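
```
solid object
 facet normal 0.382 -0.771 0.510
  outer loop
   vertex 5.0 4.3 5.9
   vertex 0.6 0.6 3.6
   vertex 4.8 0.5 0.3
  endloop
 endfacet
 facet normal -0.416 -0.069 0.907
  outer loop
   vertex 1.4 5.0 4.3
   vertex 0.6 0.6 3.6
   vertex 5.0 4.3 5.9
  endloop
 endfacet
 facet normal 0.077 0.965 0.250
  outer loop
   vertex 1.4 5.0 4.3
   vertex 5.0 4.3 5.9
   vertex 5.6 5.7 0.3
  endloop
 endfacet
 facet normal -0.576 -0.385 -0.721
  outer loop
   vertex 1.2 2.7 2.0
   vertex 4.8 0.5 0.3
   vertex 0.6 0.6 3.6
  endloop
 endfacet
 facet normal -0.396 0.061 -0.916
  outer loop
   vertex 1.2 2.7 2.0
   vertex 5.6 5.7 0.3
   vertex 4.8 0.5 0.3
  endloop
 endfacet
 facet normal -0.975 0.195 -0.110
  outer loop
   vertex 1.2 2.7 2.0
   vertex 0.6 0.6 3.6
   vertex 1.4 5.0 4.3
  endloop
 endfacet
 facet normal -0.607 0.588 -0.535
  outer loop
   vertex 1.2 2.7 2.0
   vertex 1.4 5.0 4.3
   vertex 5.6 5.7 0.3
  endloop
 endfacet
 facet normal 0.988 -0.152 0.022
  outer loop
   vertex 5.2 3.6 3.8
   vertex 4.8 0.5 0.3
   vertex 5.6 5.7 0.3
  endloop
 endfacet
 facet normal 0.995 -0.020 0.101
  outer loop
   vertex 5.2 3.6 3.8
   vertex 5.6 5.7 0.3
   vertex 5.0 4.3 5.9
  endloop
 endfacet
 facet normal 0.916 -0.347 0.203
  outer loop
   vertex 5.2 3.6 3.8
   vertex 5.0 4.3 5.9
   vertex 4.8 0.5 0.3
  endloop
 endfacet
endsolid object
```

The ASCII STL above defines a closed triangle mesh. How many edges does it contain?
15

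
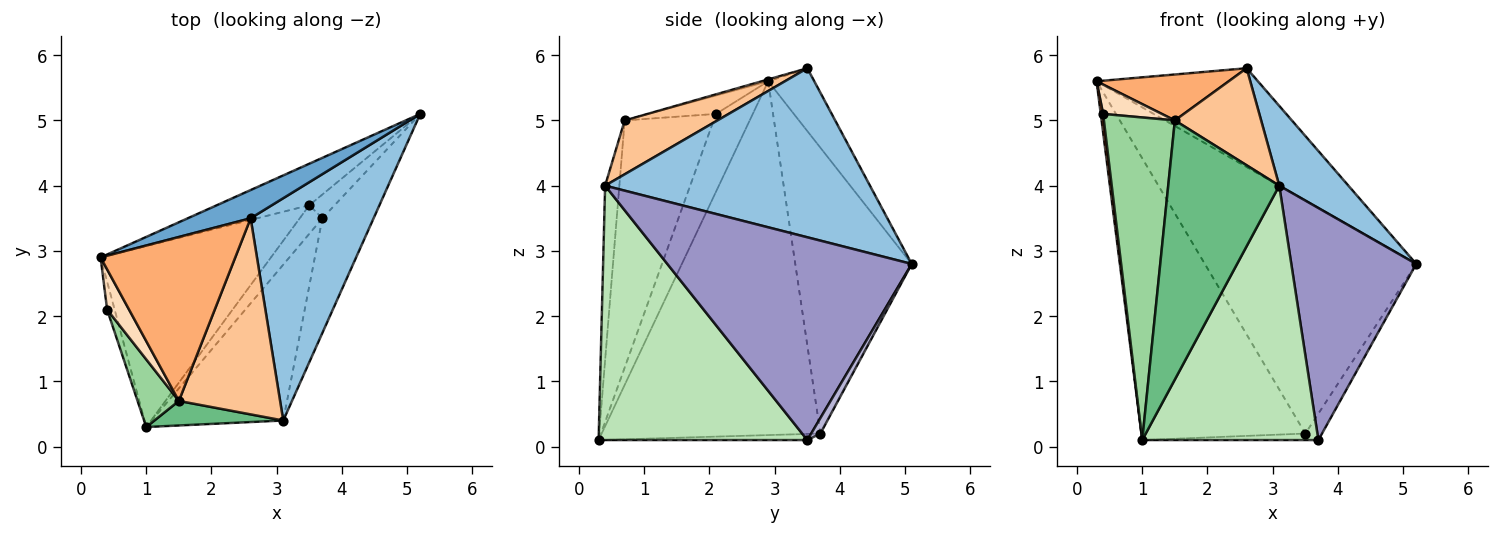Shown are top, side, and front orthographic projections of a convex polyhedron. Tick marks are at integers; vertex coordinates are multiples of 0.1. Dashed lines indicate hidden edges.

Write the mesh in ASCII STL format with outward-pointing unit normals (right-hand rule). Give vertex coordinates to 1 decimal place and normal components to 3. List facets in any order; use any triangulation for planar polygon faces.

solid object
 facet normal -0.265 0.927 0.265
  outer loop
   vertex 2.6 3.5 5.8
   vertex 5.2 5.1 2.8
   vertex 0.3 2.9 5.6
  endloop
 endfacet
 facet normal 0.791 -0.207 0.576
  outer loop
   vertex 3.1 0.4 4.0
   vertex 5.2 5.1 2.8
   vertex 2.6 3.5 5.8
  endloop
 endfacet
 facet normal -0.477 0.865 -0.154
  outer loop
   vertex 3.5 3.7 0.2
   vertex 0.3 2.9 5.6
   vertex 5.2 5.1 2.8
  endloop
 endfacet
 facet normal -0.747 0.560 -0.360
  outer loop
   vertex 3.5 3.7 0.2
   vertex 1.0 0.3 0.1
   vertex 0.3 2.9 5.6
  endloop
 endfacet
 facet normal -0.993 -0.064 -0.096
  outer loop
   vertex 0.4 2.1 5.1
   vertex 0.3 2.9 5.6
   vertex 1.0 0.3 0.1
  endloop
 endfacet
 facet normal -0.013 -0.270 0.963
  outer loop
   vertex 1.5 0.7 5.0
   vertex 2.6 3.5 5.8
   vertex 0.3 2.9 5.6
  endloop
 endfacet
 facet normal 0.431 -0.400 0.809
  outer loop
   vertex 1.5 0.7 5.0
   vertex 3.1 0.4 4.0
   vertex 2.6 3.5 5.8
  endloop
 endfacet
 facet normal -0.560 -0.488 0.669
  outer loop
   vertex 1.5 0.7 5.0
   vertex 0.3 2.9 5.6
   vertex 0.4 2.1 5.1
  endloop
 endfacet
 facet normal -0.127 -0.988 0.094
  outer loop
   vertex 1.5 0.7 5.0
   vertex 1.0 0.3 0.1
   vertex 3.1 0.4 4.0
  endloop
 endfacet
 facet normal -0.775 -0.618 0.130
  outer loop
   vertex 1.5 0.7 5.0
   vertex 0.4 2.1 5.1
   vertex 1.0 0.3 0.1
  endloop
 endfacet
 facet normal 0.711 -0.600 -0.367
  outer loop
   vertex 3.7 3.5 0.1
   vertex 3.1 0.4 4.0
   vertex 1.0 0.3 0.1
  endloop
 endfacet
 facet normal -0.256 0.216 -0.942
  outer loop
   vertex 3.7 3.5 0.1
   vertex 1.0 0.3 0.1
   vertex 3.5 3.7 0.2
  endloop
 endfacet
 facet normal 0.869 -0.444 -0.219
  outer loop
   vertex 3.7 3.5 0.1
   vertex 5.2 5.1 2.8
   vertex 3.1 0.4 4.0
  endloop
 endfacet
 facet normal 0.379 0.688 -0.618
  outer loop
   vertex 3.7 3.5 0.1
   vertex 3.5 3.7 0.2
   vertex 5.2 5.1 2.8
  endloop
 endfacet
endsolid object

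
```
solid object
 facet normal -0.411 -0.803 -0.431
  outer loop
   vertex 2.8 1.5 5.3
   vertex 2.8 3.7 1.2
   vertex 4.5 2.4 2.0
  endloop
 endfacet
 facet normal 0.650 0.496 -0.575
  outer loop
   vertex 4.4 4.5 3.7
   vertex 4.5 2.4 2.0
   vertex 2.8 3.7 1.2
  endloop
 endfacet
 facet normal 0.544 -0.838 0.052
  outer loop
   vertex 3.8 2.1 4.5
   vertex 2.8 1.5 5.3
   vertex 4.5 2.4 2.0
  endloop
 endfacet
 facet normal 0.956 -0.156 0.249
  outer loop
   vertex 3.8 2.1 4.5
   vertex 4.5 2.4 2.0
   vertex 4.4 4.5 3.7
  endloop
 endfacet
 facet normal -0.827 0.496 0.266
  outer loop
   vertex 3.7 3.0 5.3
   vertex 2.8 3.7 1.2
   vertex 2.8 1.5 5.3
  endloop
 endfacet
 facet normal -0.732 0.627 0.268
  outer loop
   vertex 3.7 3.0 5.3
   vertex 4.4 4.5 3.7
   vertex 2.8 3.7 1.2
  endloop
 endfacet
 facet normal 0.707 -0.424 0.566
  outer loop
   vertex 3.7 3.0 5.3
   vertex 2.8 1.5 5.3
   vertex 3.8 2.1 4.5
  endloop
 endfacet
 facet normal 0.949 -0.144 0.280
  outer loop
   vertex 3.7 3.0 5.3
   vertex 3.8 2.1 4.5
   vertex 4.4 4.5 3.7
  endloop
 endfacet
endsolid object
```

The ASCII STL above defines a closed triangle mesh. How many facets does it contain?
8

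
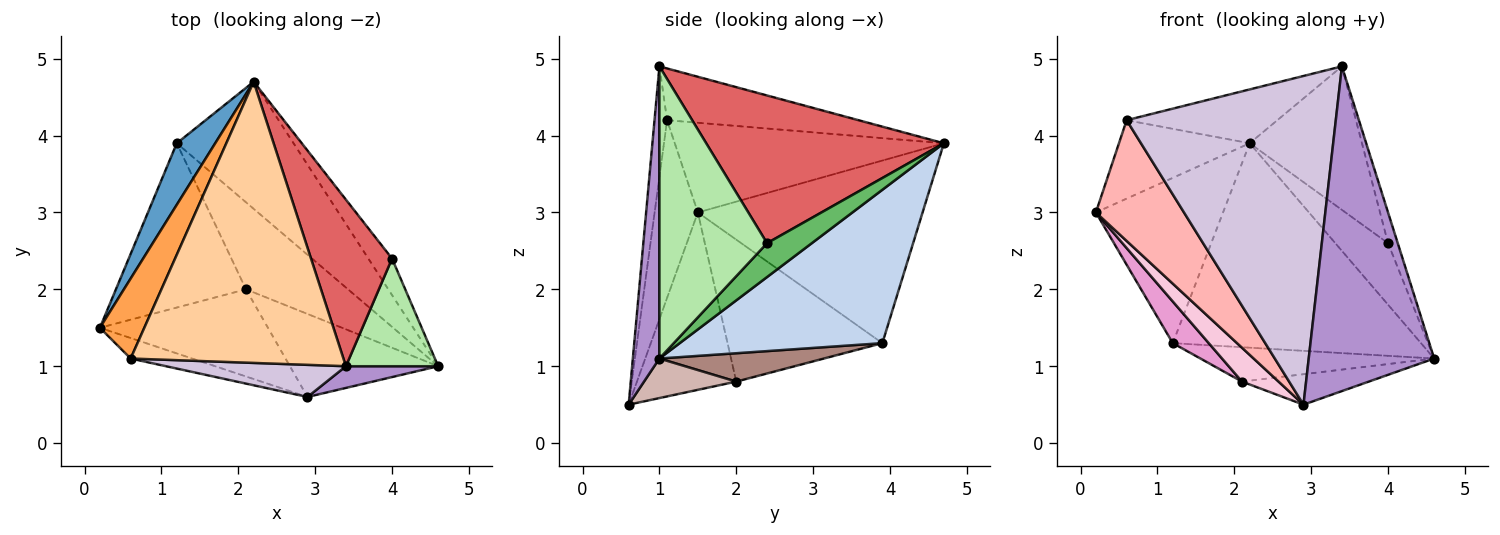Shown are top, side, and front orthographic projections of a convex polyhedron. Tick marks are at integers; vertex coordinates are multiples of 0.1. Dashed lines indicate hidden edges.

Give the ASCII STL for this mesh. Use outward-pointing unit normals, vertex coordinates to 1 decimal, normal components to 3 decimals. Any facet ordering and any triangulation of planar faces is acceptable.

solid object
 facet normal -0.856 0.484 0.180
  outer loop
   vertex 1.2 3.9 1.3
   vertex 0.2 1.5 3.0
   vertex 2.2 4.7 3.9
  endloop
 endfacet
 facet normal 0.570 0.698 -0.434
  outer loop
   vertex 1.2 3.9 1.3
   vertex 2.2 4.7 3.9
   vertex 4.6 1.0 1.1
  endloop
 endfacet
 facet normal -0.822 0.399 0.407
  outer loop
   vertex 0.6 1.1 4.2
   vertex 2.2 4.7 3.9
   vertex 0.2 1.5 3.0
  endloop
 endfacet
 facet normal -0.232 0.183 0.955
  outer loop
   vertex 0.6 1.1 4.2
   vertex 3.4 1.0 4.9
   vertex 2.2 4.7 3.9
  endloop
 endfacet
 facet normal 0.590 0.694 -0.412
  outer loop
   vertex 4.0 2.4 2.6
   vertex 4.6 1.0 1.1
   vertex 2.2 4.7 3.9
  endloop
 endfacet
 facet normal 0.950 0.086 0.300
  outer loop
   vertex 4.0 2.4 2.6
   vertex 3.4 1.0 4.9
   vertex 4.6 1.0 1.1
  endloop
 endfacet
 facet normal 0.810 0.383 0.444
  outer loop
   vertex 4.0 2.4 2.6
   vertex 2.2 4.7 3.9
   vertex 3.4 1.0 4.9
  endloop
 endfacet
 facet normal -0.435 -0.888 -0.151
  outer loop
   vertex 2.9 0.6 0.5
   vertex 0.6 1.1 4.2
   vertex 0.2 1.5 3.0
  endloop
 endfacet
 facet normal 0.207 -0.976 0.065
  outer loop
   vertex 2.9 0.6 0.5
   vertex 4.6 1.0 1.1
   vertex 3.4 1.0 4.9
  endloop
 endfacet
 facet normal -0.060 -0.993 0.097
  outer loop
   vertex 2.9 0.6 0.5
   vertex 3.4 1.0 4.9
   vertex 0.6 1.1 4.2
  endloop
 endfacet
 facet normal 0.250 0.356 -0.901
  outer loop
   vertex 2.1 2.0 0.8
   vertex 1.2 3.9 1.3
   vertex 4.6 1.0 1.1
  endloop
 endfacet
 facet normal 0.243 0.334 -0.911
  outer loop
   vertex 2.1 2.0 0.8
   vertex 4.6 1.0 1.1
   vertex 2.9 0.6 0.5
  endloop
 endfacet
 facet normal -0.727 -0.169 -0.666
  outer loop
   vertex 2.1 2.0 0.8
   vertex 0.2 1.5 3.0
   vertex 1.2 3.9 1.3
  endloop
 endfacet
 facet normal -0.701 -0.258 -0.664
  outer loop
   vertex 2.1 2.0 0.8
   vertex 2.9 0.6 0.5
   vertex 0.2 1.5 3.0
  endloop
 endfacet
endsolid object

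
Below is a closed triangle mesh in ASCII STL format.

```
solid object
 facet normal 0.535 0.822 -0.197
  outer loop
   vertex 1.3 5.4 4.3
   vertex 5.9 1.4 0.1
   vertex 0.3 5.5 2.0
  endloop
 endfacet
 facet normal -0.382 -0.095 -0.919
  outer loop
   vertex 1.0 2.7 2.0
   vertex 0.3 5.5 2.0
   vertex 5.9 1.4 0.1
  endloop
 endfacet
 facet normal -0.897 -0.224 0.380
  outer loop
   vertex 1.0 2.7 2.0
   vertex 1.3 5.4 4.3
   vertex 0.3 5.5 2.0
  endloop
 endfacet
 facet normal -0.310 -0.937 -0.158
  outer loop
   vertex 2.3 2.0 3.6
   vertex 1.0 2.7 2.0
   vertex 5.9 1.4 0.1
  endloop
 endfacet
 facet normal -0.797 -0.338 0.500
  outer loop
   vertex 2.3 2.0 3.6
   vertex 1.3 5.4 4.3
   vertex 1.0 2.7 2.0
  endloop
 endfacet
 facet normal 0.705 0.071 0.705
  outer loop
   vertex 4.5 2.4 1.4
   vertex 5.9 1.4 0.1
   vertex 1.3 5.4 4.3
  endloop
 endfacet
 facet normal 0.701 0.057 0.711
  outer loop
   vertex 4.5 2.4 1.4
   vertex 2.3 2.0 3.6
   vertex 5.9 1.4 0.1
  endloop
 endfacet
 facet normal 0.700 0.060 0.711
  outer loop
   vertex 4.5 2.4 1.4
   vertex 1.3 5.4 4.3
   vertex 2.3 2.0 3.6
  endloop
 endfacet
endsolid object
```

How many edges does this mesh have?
12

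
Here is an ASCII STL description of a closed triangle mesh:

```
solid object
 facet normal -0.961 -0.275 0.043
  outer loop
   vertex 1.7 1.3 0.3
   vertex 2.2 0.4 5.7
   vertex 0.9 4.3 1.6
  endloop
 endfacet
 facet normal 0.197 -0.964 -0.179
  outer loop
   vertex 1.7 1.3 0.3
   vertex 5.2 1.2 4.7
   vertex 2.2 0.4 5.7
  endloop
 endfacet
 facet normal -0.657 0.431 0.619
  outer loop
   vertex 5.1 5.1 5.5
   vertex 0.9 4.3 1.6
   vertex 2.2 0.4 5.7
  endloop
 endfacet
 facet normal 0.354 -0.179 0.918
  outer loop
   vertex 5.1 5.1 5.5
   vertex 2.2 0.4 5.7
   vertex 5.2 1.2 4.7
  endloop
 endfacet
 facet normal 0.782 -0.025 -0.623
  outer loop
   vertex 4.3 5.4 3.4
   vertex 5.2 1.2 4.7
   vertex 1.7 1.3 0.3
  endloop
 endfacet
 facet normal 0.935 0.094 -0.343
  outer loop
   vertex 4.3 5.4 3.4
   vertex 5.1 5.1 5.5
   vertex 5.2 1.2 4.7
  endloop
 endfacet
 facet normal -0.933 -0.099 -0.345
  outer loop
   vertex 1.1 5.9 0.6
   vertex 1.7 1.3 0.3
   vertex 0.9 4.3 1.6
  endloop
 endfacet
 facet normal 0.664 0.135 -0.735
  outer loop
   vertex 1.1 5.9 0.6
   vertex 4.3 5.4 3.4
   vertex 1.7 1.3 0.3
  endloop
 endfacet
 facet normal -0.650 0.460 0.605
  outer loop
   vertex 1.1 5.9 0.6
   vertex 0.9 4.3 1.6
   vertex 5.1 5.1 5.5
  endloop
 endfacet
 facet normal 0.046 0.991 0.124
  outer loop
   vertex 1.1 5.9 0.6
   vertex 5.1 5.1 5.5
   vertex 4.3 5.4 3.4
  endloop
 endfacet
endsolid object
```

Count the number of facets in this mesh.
10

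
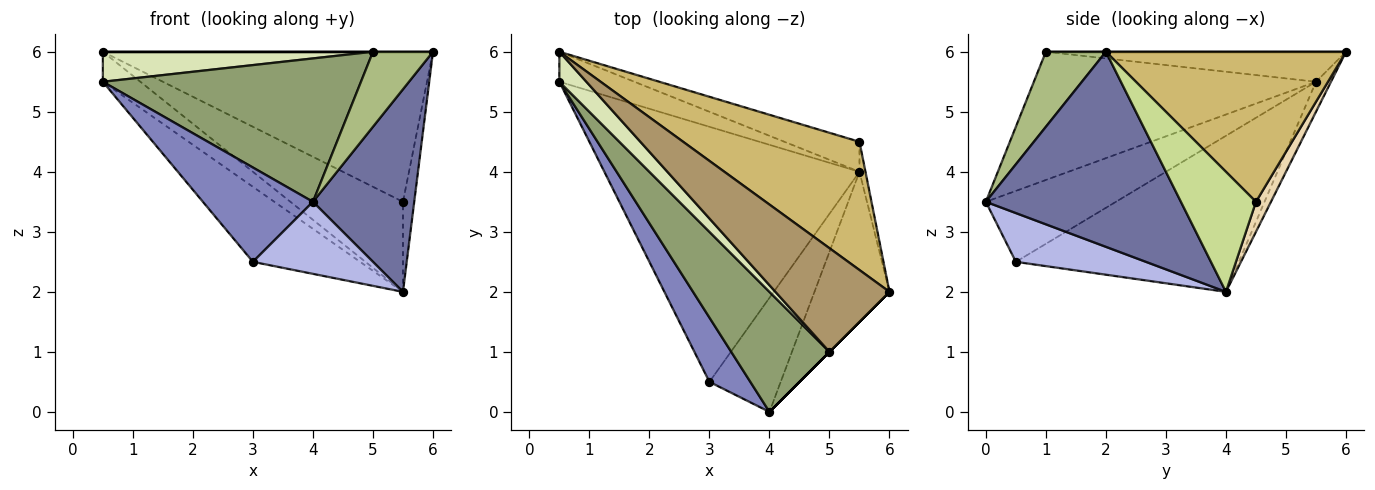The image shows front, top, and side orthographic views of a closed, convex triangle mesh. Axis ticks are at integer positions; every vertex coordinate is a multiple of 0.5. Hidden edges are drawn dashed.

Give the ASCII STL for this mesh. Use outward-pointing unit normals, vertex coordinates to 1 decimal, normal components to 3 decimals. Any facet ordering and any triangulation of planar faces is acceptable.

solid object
 facet normal 0.840 -0.436 -0.323
  outer loop
   vertex 5.5 4.0 2.0
   vertex 6.0 2.0 6.0
   vertex 4.0 0.0 3.5
  endloop
 endfacet
 facet normal -0.699 -0.591 0.403
  outer loop
   vertex 3.0 0.5 2.5
   vertex 4.0 0.0 3.5
   vertex 0.5 5.5 5.5
  endloop
 endfacet
 facet normal -0.506 0.243 -0.827
  outer loop
   vertex 3.0 0.5 2.5
   vertex 0.5 5.5 5.5
   vertex 5.5 4.0 2.0
  endloop
 endfacet
 facet normal 0.501 -0.462 -0.732
  outer loop
   vertex 3.0 0.5 2.5
   vertex 5.5 4.0 2.0
   vertex 4.0 0.0 3.5
  endloop
 endfacet
 facet normal -0.642 -0.588 0.492
  outer loop
   vertex 5.0 1.0 6.0
   vertex 0.5 5.5 5.5
   vertex 4.0 0.0 3.5
  endloop
 endfacet
 facet normal 0.707 -0.707 0.000
  outer loop
   vertex 5.0 1.0 6.0
   vertex 4.0 0.0 3.5
   vertex 6.0 2.0 6.0
  endloop
 endfacet
 facet normal 0.988 0.148 -0.049
  outer loop
   vertex 5.5 4.5 3.5
   vertex 6.0 2.0 6.0
   vertex 5.5 4.0 2.0
  endloop
 endfacet
 facet normal -0.618 -0.556 0.556
  outer loop
   vertex 0.5 6.0 6.0
   vertex 0.5 5.5 5.5
   vertex 5.0 1.0 6.0
  endloop
 endfacet
 facet normal 0.000 0.000 1.000
  outer loop
   vertex 0.5 6.0 6.0
   vertex 5.0 1.0 6.0
   vertex 6.0 2.0 6.0
  endloop
 endfacet
 facet normal 0.484 0.665 0.569
  outer loop
   vertex 0.5 6.0 6.0
   vertex 6.0 2.0 6.0
   vertex 5.5 4.5 3.5
  endloop
 endfacet
 facet normal -0.272 0.680 -0.680
  outer loop
   vertex 0.5 6.0 6.0
   vertex 5.5 4.0 2.0
   vertex 0.5 5.5 5.5
  endloop
 endfacet
 facet normal 0.125 0.941 -0.314
  outer loop
   vertex 0.5 6.0 6.0
   vertex 5.5 4.5 3.5
   vertex 5.5 4.0 2.0
  endloop
 endfacet
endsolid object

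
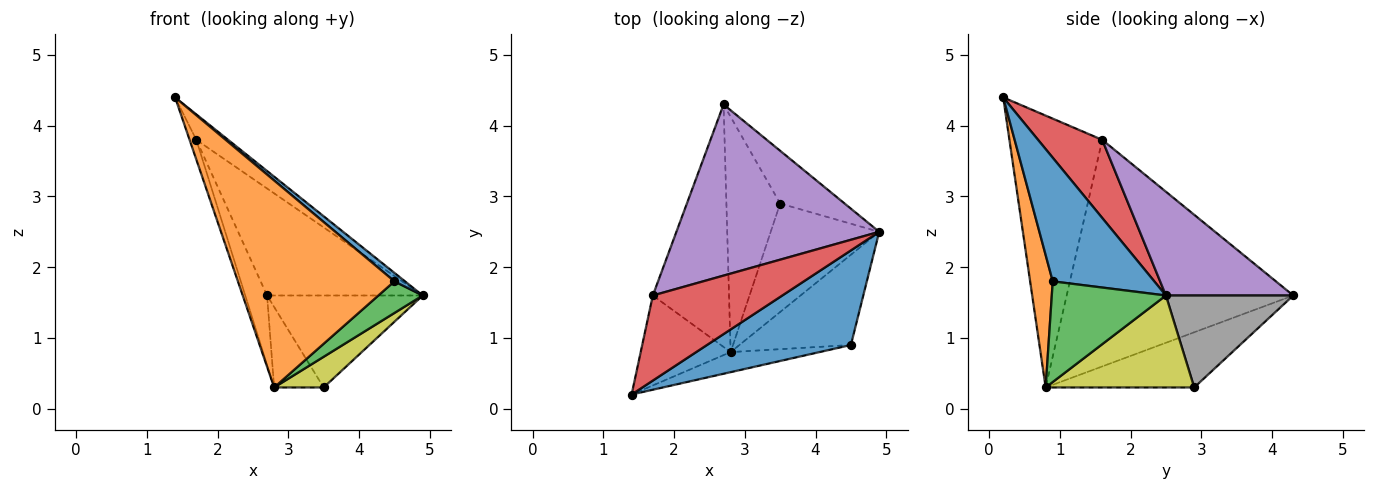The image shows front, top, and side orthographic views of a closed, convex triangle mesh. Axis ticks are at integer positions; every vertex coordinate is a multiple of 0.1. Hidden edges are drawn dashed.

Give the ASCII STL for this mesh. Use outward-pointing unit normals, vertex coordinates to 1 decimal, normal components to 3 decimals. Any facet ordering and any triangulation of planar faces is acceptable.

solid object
 facet normal 0.650 -0.068 0.757
  outer loop
   vertex 4.5 0.9 1.8
   vertex 4.9 2.5 1.6
   vertex 1.4 0.2 4.4
  endloop
 endfacet
 facet normal 0.142 -0.985 -0.096
  outer loop
   vertex 4.5 0.9 1.8
   vertex 1.4 0.2 4.4
   vertex 2.8 0.8 0.3
  endloop
 endfacet
 facet normal 0.649 -0.252 -0.718
  outer loop
   vertex 4.5 0.9 1.8
   vertex 2.8 0.8 0.3
   vertex 4.9 2.5 1.6
  endloop
 endfacet
 facet normal 0.500 0.248 0.829
  outer loop
   vertex 1.7 1.6 3.8
   vertex 1.4 0.2 4.4
   vertex 4.9 2.5 1.6
  endloop
 endfacet
 facet normal 0.398 0.486 0.778
  outer loop
   vertex 1.7 1.6 3.8
   vertex 4.9 2.5 1.6
   vertex 2.7 4.3 1.6
  endloop
 endfacet
 facet normal -0.947 0.069 -0.313
  outer loop
   vertex 1.7 1.6 3.8
   vertex 2.8 0.8 0.3
   vertex 1.4 0.2 4.4
  endloop
 endfacet
 facet normal -0.944 0.091 -0.317
  outer loop
   vertex 1.7 1.6 3.8
   vertex 2.7 4.3 1.6
   vertex 2.8 0.8 0.3
  endloop
 endfacet
 facet normal 0.579 0.707 -0.406
  outer loop
   vertex 3.5 2.9 0.3
   vertex 2.7 4.3 1.6
   vertex 4.9 2.5 1.6
  endloop
 endfacet
 facet normal 0.632 -0.211 -0.746
  outer loop
   vertex 3.5 2.9 0.3
   vertex 4.9 2.5 1.6
   vertex 2.8 0.8 0.3
  endloop
 endfacet
 facet normal -0.697 0.232 -0.679
  outer loop
   vertex 3.5 2.9 0.3
   vertex 2.8 0.8 0.3
   vertex 2.7 4.3 1.6
  endloop
 endfacet
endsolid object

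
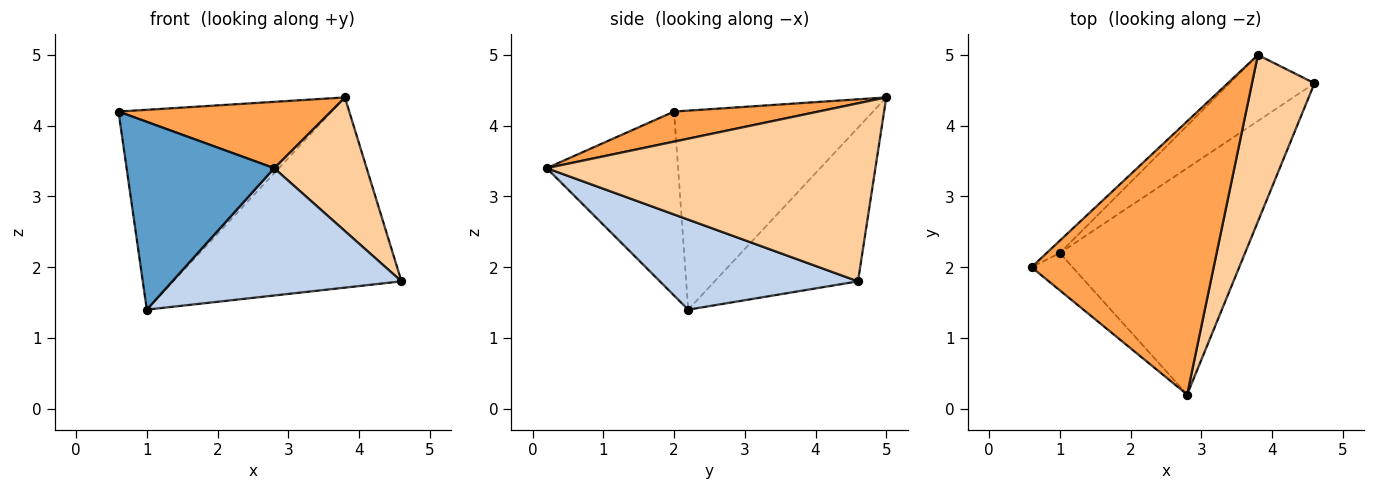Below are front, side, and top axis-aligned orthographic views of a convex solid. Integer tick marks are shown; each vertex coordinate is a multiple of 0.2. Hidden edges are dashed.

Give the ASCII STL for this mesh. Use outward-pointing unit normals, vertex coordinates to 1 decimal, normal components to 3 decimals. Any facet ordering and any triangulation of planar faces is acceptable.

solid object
 facet normal -0.658 -0.739 -0.147
  outer loop
   vertex 1.0 2.2 1.4
   vertex 2.8 0.2 3.4
   vertex 0.6 2.0 4.2
  endloop
 endfacet
 facet normal 0.390 -0.451 -0.803
  outer loop
   vertex 1.0 2.2 1.4
   vertex 4.6 4.6 1.8
   vertex 2.8 0.2 3.4
  endloop
 endfacet
 facet normal 0.158 -0.233 0.960
  outer loop
   vertex 3.8 5.0 4.4
   vertex 0.6 2.0 4.2
   vertex 2.8 0.2 3.4
  endloop
 endfacet
 facet normal 0.912 -0.257 0.320
  outer loop
   vertex 3.8 5.0 4.4
   vertex 2.8 0.2 3.4
   vertex 4.6 4.6 1.8
  endloop
 endfacet
 facet normal -0.682 0.730 -0.045
  outer loop
   vertex 3.8 5.0 4.4
   vertex 1.0 2.2 1.4
   vertex 0.6 2.0 4.2
  endloop
 endfacet
 facet normal -0.510 0.812 -0.282
  outer loop
   vertex 3.8 5.0 4.4
   vertex 4.6 4.6 1.8
   vertex 1.0 2.2 1.4
  endloop
 endfacet
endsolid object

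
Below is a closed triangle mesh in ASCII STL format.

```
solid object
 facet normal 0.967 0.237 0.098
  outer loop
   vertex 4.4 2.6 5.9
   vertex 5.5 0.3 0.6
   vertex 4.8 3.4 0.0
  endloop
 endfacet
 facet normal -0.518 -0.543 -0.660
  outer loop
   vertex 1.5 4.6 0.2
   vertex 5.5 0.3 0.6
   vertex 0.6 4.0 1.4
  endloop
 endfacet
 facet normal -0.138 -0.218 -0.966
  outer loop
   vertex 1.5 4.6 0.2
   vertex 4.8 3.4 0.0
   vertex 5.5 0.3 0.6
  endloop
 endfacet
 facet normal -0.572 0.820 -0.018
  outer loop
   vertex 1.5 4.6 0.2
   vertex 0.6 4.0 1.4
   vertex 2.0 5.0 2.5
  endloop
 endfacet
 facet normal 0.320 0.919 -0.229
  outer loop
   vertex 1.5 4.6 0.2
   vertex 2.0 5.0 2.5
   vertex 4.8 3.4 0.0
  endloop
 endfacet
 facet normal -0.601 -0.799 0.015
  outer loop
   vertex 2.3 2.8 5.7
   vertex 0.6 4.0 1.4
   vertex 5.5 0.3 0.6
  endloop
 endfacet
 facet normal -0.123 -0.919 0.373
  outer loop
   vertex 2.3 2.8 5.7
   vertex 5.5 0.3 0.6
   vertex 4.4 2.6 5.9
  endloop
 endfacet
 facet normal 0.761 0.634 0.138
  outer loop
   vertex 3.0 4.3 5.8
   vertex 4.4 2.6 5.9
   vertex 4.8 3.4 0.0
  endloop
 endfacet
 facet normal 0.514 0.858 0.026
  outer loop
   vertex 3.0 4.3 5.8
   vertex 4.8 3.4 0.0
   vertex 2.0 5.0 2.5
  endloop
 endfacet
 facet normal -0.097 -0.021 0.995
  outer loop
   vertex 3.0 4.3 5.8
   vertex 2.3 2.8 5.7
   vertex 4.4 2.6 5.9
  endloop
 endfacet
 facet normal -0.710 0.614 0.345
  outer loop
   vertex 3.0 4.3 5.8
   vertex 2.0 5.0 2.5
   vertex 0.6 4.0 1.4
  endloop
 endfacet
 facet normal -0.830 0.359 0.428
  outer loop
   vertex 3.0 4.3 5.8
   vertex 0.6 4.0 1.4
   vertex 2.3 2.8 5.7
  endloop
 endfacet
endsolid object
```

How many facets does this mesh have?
12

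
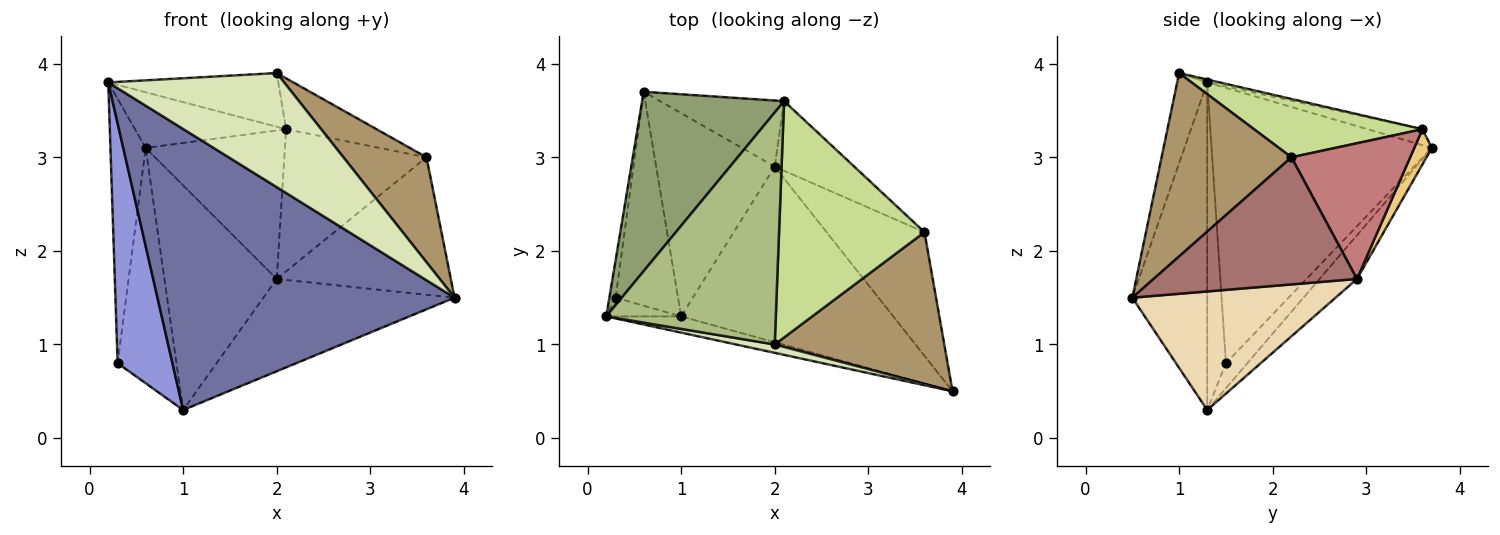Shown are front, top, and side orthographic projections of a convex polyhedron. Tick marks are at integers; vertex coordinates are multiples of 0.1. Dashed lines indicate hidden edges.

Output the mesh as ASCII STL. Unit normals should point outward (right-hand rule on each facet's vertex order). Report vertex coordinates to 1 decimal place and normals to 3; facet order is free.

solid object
 facet normal -0.244 -0.968 -0.056
  outer loop
   vertex 1.0 1.3 0.3
   vertex 3.9 0.5 1.5
   vertex 0.2 1.3 3.8
  endloop
 endfacet
 facet normal -0.987 0.158 -0.022
  outer loop
   vertex 0.3 1.5 0.8
   vertex 0.2 1.3 3.8
   vertex 0.6 3.7 3.1
  endloop
 endfacet
 facet normal -0.322 -0.944 -0.074
  outer loop
   vertex 0.3 1.5 0.8
   vertex 1.0 1.3 0.3
   vertex 0.2 1.3 3.8
  endloop
 endfacet
 facet normal -0.260 0.715 -0.650
  outer loop
   vertex 0.3 1.5 0.8
   vertex 0.6 3.7 3.1
   vertex 1.0 1.3 0.3
  endloop
 endfacet
 facet normal -0.107 0.295 0.950
  outer loop
   vertex 2.1 3.6 3.3
   vertex 0.6 3.7 3.1
   vertex 0.2 1.3 3.8
  endloop
 endfacet
 facet normal -0.017 0.225 0.974
  outer loop
   vertex 2.0 1.0 3.9
   vertex 2.1 3.6 3.3
   vertex 0.2 1.3 3.8
  endloop
 endfacet
 facet normal 0.365 0.196 0.910
  outer loop
   vertex 2.0 1.0 3.9
   vertex 3.6 2.2 3.0
   vertex 2.1 3.6 3.3
  endloop
 endfacet
 facet normal -0.168 -0.983 0.072
  outer loop
   vertex 2.0 1.0 3.9
   vertex 0.2 1.3 3.8
   vertex 3.9 0.5 1.5
  endloop
 endfacet
 facet normal 0.665 -0.425 0.615
  outer loop
   vertex 2.0 1.0 3.9
   vertex 3.9 0.5 1.5
   vertex 3.6 2.2 3.0
  endloop
 endfacet
 facet normal -0.240 0.720 -0.651
  outer loop
   vertex 2.0 2.9 1.7
   vertex 1.0 1.3 0.3
   vertex 0.6 3.7 3.1
  endloop
 endfacet
 facet normal 0.114 0.907 -0.404
  outer loop
   vertex 2.0 2.9 1.7
   vertex 0.6 3.7 3.1
   vertex 2.1 3.6 3.3
  endloop
 endfacet
 facet normal 0.443 0.417 -0.793
  outer loop
   vertex 2.0 2.9 1.7
   vertex 3.9 0.5 1.5
   vertex 1.0 1.3 0.3
  endloop
 endfacet
 facet normal 0.656 0.561 -0.505
  outer loop
   vertex 2.0 2.9 1.7
   vertex 3.6 2.2 3.0
   vertex 3.9 0.5 1.5
  endloop
 endfacet
 facet normal 0.600 0.718 -0.352
  outer loop
   vertex 2.0 2.9 1.7
   vertex 2.1 3.6 3.3
   vertex 3.6 2.2 3.0
  endloop
 endfacet
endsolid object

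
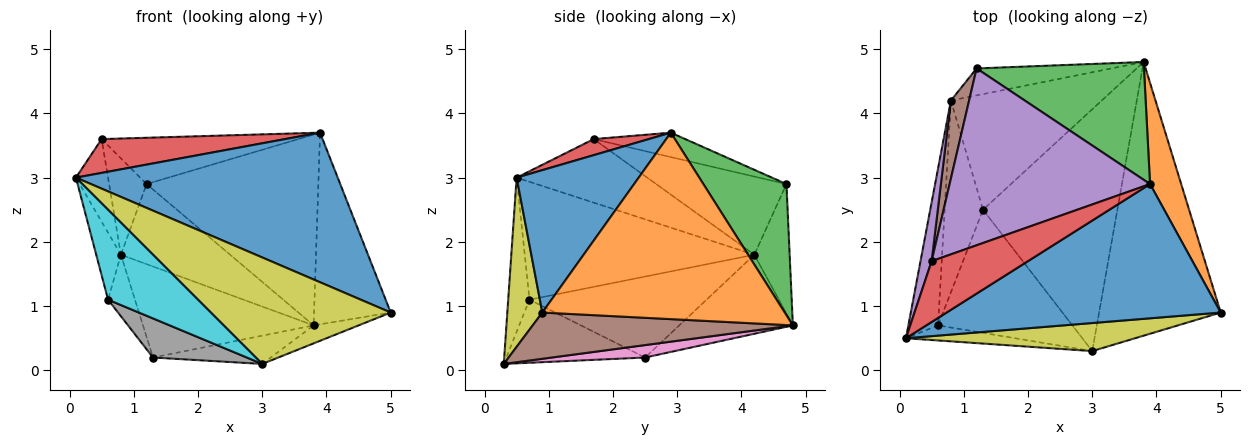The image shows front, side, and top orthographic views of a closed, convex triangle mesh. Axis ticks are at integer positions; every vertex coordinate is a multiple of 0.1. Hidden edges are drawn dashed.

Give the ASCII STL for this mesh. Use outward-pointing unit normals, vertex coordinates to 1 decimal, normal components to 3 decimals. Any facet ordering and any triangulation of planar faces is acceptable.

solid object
 facet normal 0.328 -0.703 0.631
  outer loop
   vertex 3.9 2.9 3.7
   vertex 0.1 0.5 3.0
   vertex 5.0 0.9 0.9
  endloop
 endfacet
 facet normal 0.942 0.298 0.157
  outer loop
   vertex 3.9 2.9 3.7
   vertex 5.0 0.9 0.9
   vertex 3.8 4.8 0.7
  endloop
 endfacet
 facet normal 0.381 0.787 0.486
  outer loop
   vertex 1.2 4.7 2.9
   vertex 3.9 2.9 3.7
   vertex 3.8 4.8 0.7
  endloop
 endfacet
 facet normal 0.144 -0.481 0.865
  outer loop
   vertex 0.5 1.7 3.6
   vertex 0.1 0.5 3.0
   vertex 3.9 2.9 3.7
  endloop
 endfacet
 facet normal -0.117 0.251 0.961
  outer loop
   vertex 0.5 1.7 3.6
   vertex 3.9 2.9 3.7
   vertex 1.2 4.7 2.9
  endloop
 endfacet
 facet normal 0.355 0.061 -0.933
  outer loop
   vertex 3.0 0.3 0.1
   vertex 3.8 4.8 0.7
   vertex 5.0 0.9 0.9
  endloop
 endfacet
 facet normal 0.091 0.116 -0.989
  outer loop
   vertex 3.0 0.3 0.1
   vertex 1.3 2.5 0.2
   vertex 3.8 4.8 0.7
  endloop
 endfacet
 facet normal -0.409 -0.276 -0.870
  outer loop
   vertex 3.0 0.3 0.1
   vertex 0.6 0.7 1.1
   vertex 1.3 2.5 0.2
  endloop
 endfacet
 facet normal 0.185 -0.950 0.250
  outer loop
   vertex 3.0 0.3 0.1
   vertex 5.0 0.9 0.9
   vertex 0.1 0.5 3.0
  endloop
 endfacet
 facet normal -0.227 -0.960 -0.161
  outer loop
   vertex 3.0 0.3 0.1
   vertex 0.1 0.5 3.0
   vertex 0.6 0.7 1.1
  endloop
 endfacet
 facet normal -0.293 0.906 -0.305
  outer loop
   vertex 0.8 4.2 1.8
   vertex 1.2 4.7 2.9
   vertex 3.8 4.8 0.7
  endloop
 endfacet
 facet normal -0.381 0.572 -0.727
  outer loop
   vertex 0.8 4.2 1.8
   vertex 3.8 4.8 0.7
   vertex 1.3 2.5 0.2
  endloop
 endfacet
 facet normal -0.895 0.136 -0.424
  outer loop
   vertex 0.8 4.2 1.8
   vertex 1.3 2.5 0.2
   vertex 0.6 0.7 1.1
  endloop
 endfacet
 facet normal -0.964 0.104 -0.243
  outer loop
   vertex 0.8 4.2 1.8
   vertex 0.6 0.7 1.1
   vertex 0.1 0.5 3.0
  endloop
 endfacet
 facet normal -0.957 0.235 0.167
  outer loop
   vertex 0.8 4.2 1.8
   vertex 0.1 0.5 3.0
   vertex 0.5 1.7 3.6
  endloop
 endfacet
 facet normal -0.938 0.270 0.218
  outer loop
   vertex 0.8 4.2 1.8
   vertex 0.5 1.7 3.6
   vertex 1.2 4.7 2.9
  endloop
 endfacet
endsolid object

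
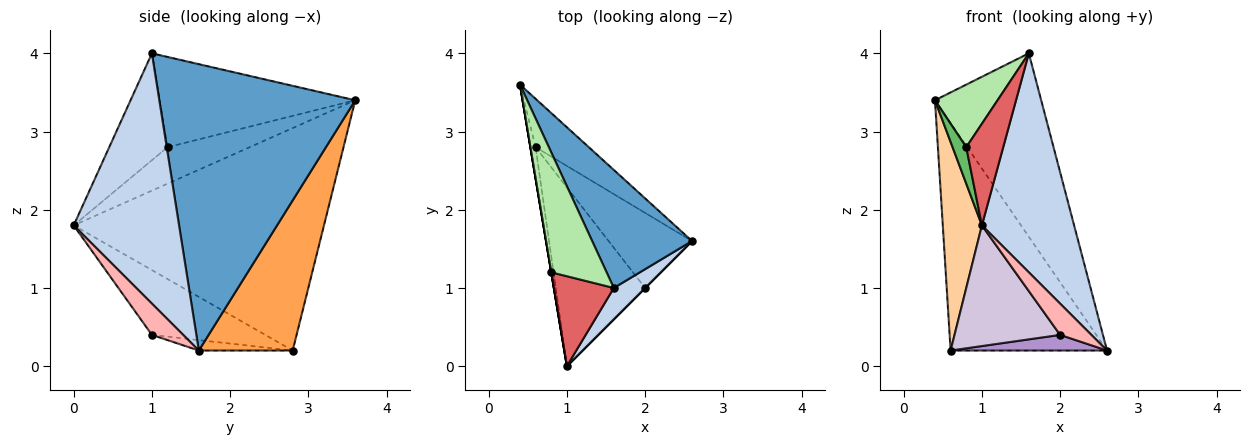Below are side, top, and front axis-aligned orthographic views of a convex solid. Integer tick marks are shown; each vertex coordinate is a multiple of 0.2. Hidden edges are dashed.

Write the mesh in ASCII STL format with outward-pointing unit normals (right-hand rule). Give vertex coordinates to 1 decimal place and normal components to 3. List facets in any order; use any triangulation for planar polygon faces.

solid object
 facet normal 0.841 0.456 0.293
  outer loop
   vertex 1.6 1.0 4.0
   vertex 2.6 1.6 0.2
   vertex 0.4 3.6 3.4
  endloop
 endfacet
 facet normal 0.749 -0.656 0.094
  outer loop
   vertex 1.6 1.0 4.0
   vertex 1.0 0.0 1.8
   vertex 2.6 1.6 0.2
  endloop
 endfacet
 facet normal 0.506 0.844 -0.179
  outer loop
   vertex 0.6 2.8 0.2
   vertex 0.4 3.6 3.4
   vertex 2.6 1.6 0.2
  endloop
 endfacet
 facet normal -0.988 -0.154 -0.023
  outer loop
   vertex 0.6 2.8 0.2
   vertex 1.0 0.0 1.8
   vertex 0.4 3.6 3.4
  endloop
 endfacet
 facet normal -0.986 -0.164 0.000
  outer loop
   vertex 0.8 1.2 2.8
   vertex 0.4 3.6 3.4
   vertex 1.0 0.0 1.8
  endloop
 endfacet
 facet normal -0.822 -0.263 0.504
  outer loop
   vertex 0.8 1.2 2.8
   vertex 1.6 1.0 4.0
   vertex 0.4 3.6 3.4
  endloop
 endfacet
 facet normal -0.763 -0.484 0.428
  outer loop
   vertex 0.8 1.2 2.8
   vertex 1.0 0.0 1.8
   vertex 1.6 1.0 4.0
  endloop
 endfacet
 facet normal 0.707 -0.707 0.000
  outer loop
   vertex 2.0 1.0 0.4
   vertex 2.6 1.6 0.2
   vertex 1.0 0.0 1.8
  endloop
 endfacet
 facet normal -0.121 -0.202 -0.972
  outer loop
   vertex 2.0 1.0 0.4
   vertex 0.6 2.8 0.2
   vertex 2.6 1.6 0.2
  endloop
 endfacet
 facet normal -0.515 -0.480 -0.710
  outer loop
   vertex 2.0 1.0 0.4
   vertex 1.0 0.0 1.8
   vertex 0.6 2.8 0.2
  endloop
 endfacet
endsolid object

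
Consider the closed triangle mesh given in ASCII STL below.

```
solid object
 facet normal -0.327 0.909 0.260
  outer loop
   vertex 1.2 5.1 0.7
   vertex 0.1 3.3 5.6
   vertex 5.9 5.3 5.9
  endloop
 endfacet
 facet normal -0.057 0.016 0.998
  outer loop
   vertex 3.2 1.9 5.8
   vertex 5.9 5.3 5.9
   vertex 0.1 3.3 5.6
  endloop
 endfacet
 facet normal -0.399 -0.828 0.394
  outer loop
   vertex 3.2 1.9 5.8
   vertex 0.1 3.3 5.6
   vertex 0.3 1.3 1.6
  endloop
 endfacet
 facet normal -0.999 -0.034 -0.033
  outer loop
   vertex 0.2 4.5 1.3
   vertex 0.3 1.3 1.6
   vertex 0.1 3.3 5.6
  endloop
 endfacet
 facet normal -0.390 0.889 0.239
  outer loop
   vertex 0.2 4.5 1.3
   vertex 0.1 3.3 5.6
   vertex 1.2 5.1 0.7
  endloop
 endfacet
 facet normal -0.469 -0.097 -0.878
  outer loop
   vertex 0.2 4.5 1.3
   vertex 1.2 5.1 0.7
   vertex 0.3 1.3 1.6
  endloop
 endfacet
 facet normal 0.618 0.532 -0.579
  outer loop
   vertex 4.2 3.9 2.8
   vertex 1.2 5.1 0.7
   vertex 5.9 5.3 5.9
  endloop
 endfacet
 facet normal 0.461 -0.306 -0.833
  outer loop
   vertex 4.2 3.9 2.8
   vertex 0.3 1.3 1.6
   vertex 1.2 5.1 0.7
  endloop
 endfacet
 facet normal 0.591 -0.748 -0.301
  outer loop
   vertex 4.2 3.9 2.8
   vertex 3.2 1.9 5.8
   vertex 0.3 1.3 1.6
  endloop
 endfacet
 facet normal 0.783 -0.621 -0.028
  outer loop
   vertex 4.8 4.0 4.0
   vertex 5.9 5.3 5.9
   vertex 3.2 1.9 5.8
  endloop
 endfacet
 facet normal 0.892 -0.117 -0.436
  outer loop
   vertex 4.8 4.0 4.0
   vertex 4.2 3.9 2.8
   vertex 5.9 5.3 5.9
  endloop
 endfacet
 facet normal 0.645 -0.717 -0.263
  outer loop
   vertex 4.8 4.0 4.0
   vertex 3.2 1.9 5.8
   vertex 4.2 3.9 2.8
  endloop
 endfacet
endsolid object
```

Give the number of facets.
12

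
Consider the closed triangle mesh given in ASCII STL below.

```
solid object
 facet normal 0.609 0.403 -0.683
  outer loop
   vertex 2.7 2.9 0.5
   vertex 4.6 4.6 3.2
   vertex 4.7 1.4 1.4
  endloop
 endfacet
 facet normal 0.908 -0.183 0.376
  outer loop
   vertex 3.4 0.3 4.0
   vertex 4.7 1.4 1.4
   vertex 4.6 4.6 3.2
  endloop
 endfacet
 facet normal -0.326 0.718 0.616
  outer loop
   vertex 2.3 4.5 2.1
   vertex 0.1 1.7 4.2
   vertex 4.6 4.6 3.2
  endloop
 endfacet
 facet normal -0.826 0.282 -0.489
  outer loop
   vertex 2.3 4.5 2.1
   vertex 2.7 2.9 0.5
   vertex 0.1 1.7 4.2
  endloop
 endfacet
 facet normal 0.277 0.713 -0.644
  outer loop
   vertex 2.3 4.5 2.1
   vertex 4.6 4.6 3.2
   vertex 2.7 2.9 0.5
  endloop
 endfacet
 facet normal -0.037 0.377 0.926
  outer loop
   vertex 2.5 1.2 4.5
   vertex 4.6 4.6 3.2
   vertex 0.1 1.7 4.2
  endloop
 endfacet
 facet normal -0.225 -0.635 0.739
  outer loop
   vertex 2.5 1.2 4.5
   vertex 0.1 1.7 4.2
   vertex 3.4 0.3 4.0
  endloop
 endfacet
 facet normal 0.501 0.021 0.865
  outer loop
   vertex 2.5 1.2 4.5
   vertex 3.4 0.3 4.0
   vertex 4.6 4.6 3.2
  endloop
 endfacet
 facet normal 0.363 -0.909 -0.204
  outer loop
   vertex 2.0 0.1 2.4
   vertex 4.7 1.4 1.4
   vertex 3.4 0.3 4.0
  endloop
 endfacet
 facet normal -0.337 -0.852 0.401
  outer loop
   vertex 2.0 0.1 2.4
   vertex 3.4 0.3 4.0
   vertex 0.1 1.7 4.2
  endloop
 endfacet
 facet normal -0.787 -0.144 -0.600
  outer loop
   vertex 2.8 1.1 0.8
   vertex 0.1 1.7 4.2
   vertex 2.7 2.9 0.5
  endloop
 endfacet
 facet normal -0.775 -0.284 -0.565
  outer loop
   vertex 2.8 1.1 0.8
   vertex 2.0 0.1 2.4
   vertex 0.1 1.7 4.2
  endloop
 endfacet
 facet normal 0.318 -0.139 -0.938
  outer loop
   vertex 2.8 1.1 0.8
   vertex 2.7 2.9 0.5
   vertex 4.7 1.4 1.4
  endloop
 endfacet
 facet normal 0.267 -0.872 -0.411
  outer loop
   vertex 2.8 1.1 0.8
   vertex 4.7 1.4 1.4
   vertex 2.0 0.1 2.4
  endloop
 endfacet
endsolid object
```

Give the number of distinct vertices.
9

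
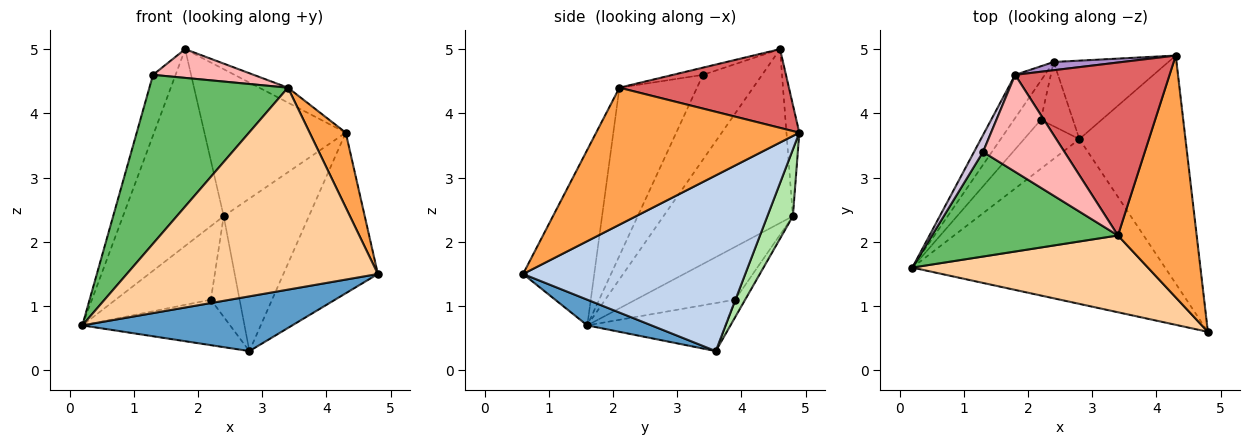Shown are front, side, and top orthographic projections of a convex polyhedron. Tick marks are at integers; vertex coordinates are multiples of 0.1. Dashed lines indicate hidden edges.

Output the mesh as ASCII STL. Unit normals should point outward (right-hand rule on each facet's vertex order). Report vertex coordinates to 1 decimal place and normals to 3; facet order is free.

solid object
 facet normal 0.096 -0.314 -0.945
  outer loop
   vertex 2.8 3.6 0.3
   vertex 4.8 0.6 1.5
   vertex 0.2 1.6 0.7
  endloop
 endfacet
 facet normal 0.804 0.342 -0.486
  outer loop
   vertex 2.8 3.6 0.3
   vertex 4.3 4.9 3.7
   vertex 4.8 0.6 1.5
  endloop
 endfacet
 facet normal 0.857 -0.152 0.492
  outer loop
   vertex 3.4 2.1 4.4
   vertex 4.8 0.6 1.5
   vertex 4.3 4.9 3.7
  endloop
 endfacet
 facet normal -0.256 -0.903 0.344
  outer loop
   vertex 3.4 2.1 4.4
   vertex 0.2 1.6 0.7
   vertex 4.8 0.6 1.5
  endloop
 endfacet
 facet normal -0.430 -0.768 0.475
  outer loop
   vertex 3.4 2.1 4.4
   vertex 1.3 3.4 4.6
   vertex 0.2 1.6 0.7
  endloop
 endfacet
 facet normal 0.257 0.859 -0.442
  outer loop
   vertex 2.4 4.8 2.4
   vertex 4.3 4.9 3.7
   vertex 2.8 3.6 0.3
  endloop
 endfacet
 facet normal 0.453 0.077 0.888
  outer loop
   vertex 1.8 4.6 5.0
   vertex 3.4 2.1 4.4
   vertex 4.3 4.9 3.7
  endloop
 endfacet
 facet normal -0.084 -0.283 0.955
  outer loop
   vertex 1.8 4.6 5.0
   vertex 1.3 3.4 4.6
   vertex 3.4 2.1 4.4
  endloop
 endfacet
 facet normal -0.090 0.994 0.056
  outer loop
   vertex 1.8 4.6 5.0
   vertex 4.3 4.9 3.7
   vertex 2.4 4.8 2.4
  endloop
 endfacet
 facet normal -0.930 0.355 0.099
  outer loop
   vertex 1.8 4.6 5.0
   vertex 0.2 1.6 0.7
   vertex 1.3 3.4 4.6
  endloop
 endfacet
 facet normal -0.782 0.609 -0.134
  outer loop
   vertex 1.8 4.6 5.0
   vertex 2.4 4.8 2.4
   vertex 0.2 1.6 0.7
  endloop
 endfacet
 facet normal -0.537 0.574 -0.618
  outer loop
   vertex 2.2 3.9 1.1
   vertex 2.8 3.6 0.3
   vertex 0.2 1.6 0.7
  endloop
 endfacet
 facet normal -0.678 0.649 -0.345
  outer loop
   vertex 2.2 3.9 1.1
   vertex 0.2 1.6 0.7
   vertex 2.4 4.8 2.4
  endloop
 endfacet
 facet normal -0.284 0.808 -0.516
  outer loop
   vertex 2.2 3.9 1.1
   vertex 2.4 4.8 2.4
   vertex 2.8 3.6 0.3
  endloop
 endfacet
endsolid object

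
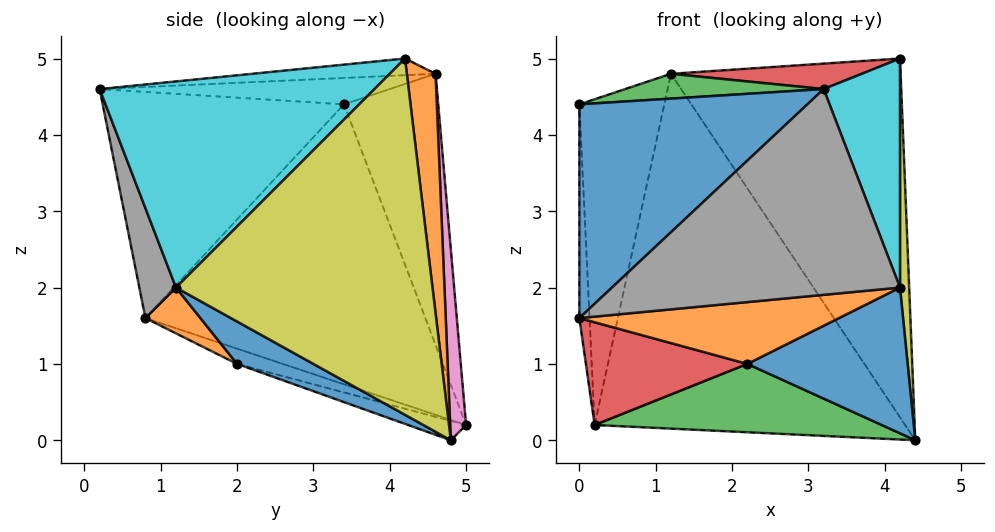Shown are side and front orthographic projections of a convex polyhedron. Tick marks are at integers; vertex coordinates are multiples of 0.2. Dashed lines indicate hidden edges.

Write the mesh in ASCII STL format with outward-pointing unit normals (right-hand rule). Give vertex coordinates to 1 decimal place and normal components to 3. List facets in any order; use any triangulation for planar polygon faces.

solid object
 facet normal -0.613 -0.579 0.538
  outer loop
   vertex 0.0 0.8 1.6
   vertex 3.2 0.2 4.6
   vertex 0.0 3.4 4.4
  endloop
 endfacet
 facet normal 0.123 0.985 0.123
  outer loop
   vertex 1.2 4.6 4.8
   vertex 4.2 4.2 5.0
   vertex 4.4 4.8 0.0
  endloop
 endfacet
 facet normal -0.192 -0.132 0.972
  outer loop
   vertex 1.2 4.6 4.8
   vertex 0.0 3.4 4.4
   vertex 3.2 0.2 4.6
  endloop
 endfacet
 facet normal -0.077 -0.080 0.994
  outer loop
   vertex 1.2 4.6 4.8
   vertex 3.2 0.2 4.6
   vertex 4.2 4.2 5.0
  endloop
 endfacet
 facet normal -0.999 0.036 -0.034
  outer loop
   vertex 0.2 5.0 0.2
   vertex 0.0 0.8 1.6
   vertex 0.0 3.4 4.4
  endloop
 endfacet
 facet normal -0.725 0.654 0.215
  outer loop
   vertex 0.2 5.0 0.2
   vertex 0.0 3.4 4.4
   vertex 1.2 4.6 4.8
  endloop
 endfacet
 facet normal 0.051 0.996 0.076
  outer loop
   vertex 0.2 5.0 0.2
   vertex 1.2 4.6 4.8
   vertex 4.4 4.8 0.0
  endloop
 endfacet
 facet normal 0.120 -0.941 -0.316
  outer loop
   vertex 4.2 1.2 2.0
   vertex 3.2 0.2 4.6
   vertex 0.0 0.8 1.6
  endloop
 endfacet
 facet normal 0.999 -0.036 0.036
  outer loop
   vertex 4.2 1.2 2.0
   vertex 4.4 4.8 0.0
   vertex 4.2 4.2 5.0
  endloop
 endfacet
 facet normal 0.931 -0.259 0.259
  outer loop
   vertex 4.2 1.2 2.0
   vertex 4.2 4.2 5.0
   vertex 3.2 0.2 4.6
  endloop
 endfacet
 facet normal 0.230 -0.482 -0.845
  outer loop
   vertex 2.2 2.0 1.0
   vertex 4.4 4.8 0.0
   vertex 4.2 1.2 2.0
  endloop
 endfacet
 facet normal 0.133 -0.627 -0.767
  outer loop
   vertex 2.2 2.0 1.0
   vertex 4.2 1.2 2.0
   vertex 0.0 0.8 1.6
  endloop
 endfacet
 facet normal -0.059 -0.294 -0.954
  outer loop
   vertex 2.2 2.0 1.0
   vertex 0.2 5.0 0.2
   vertex 4.4 4.8 0.0
  endloop
 endfacet
 facet normal -0.088 -0.311 -0.946
  outer loop
   vertex 2.2 2.0 1.0
   vertex 0.0 0.8 1.6
   vertex 0.2 5.0 0.2
  endloop
 endfacet
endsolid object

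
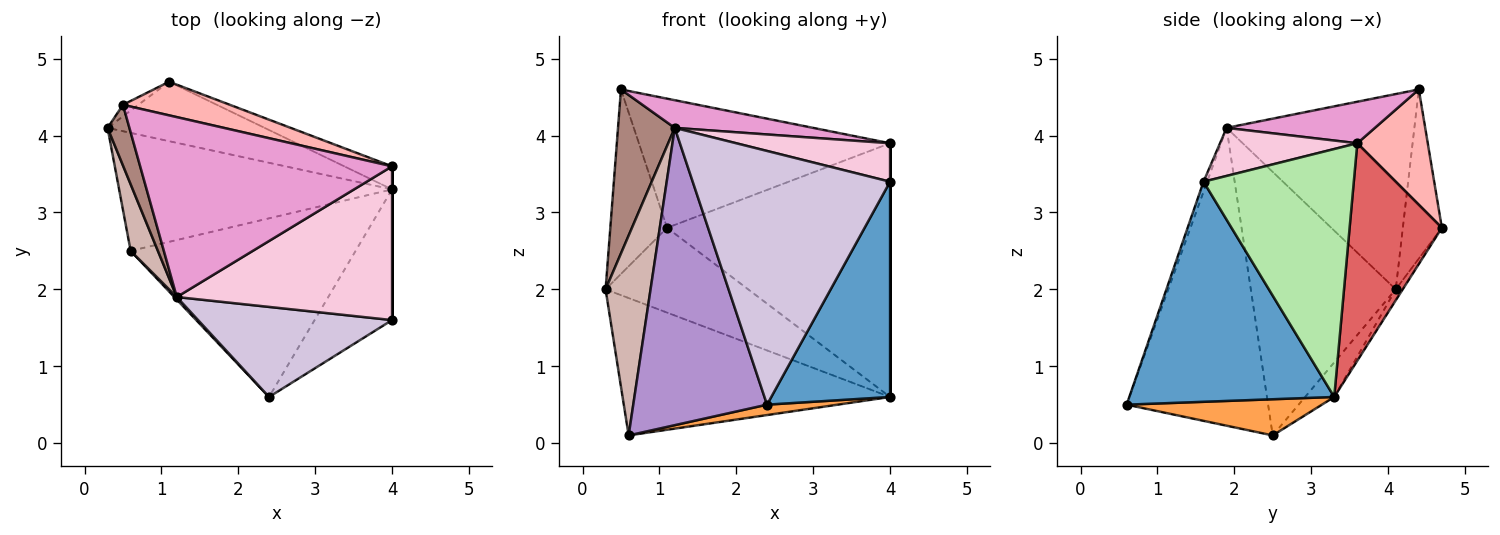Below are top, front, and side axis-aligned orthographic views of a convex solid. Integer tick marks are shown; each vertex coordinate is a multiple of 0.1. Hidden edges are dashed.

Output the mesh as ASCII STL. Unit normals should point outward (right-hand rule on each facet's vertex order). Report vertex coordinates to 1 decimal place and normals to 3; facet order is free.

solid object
 facet normal 0.828 -0.480 -0.291
  outer loop
   vertex 4.0 1.6 3.4
   vertex 2.4 0.6 0.5
   vertex 4.0 3.3 0.6
  endloop
 endfacet
 facet normal -0.082 0.756 -0.650
  outer loop
   vertex 0.6 2.5 0.1
   vertex 0.3 4.1 2.0
   vertex 4.0 3.3 0.6
  endloop
 endfacet
 facet normal 0.158 -0.057 -0.986
  outer loop
   vertex 0.6 2.5 0.1
   vertex 4.0 3.3 0.6
   vertex 2.4 0.6 0.5
  endloop
 endfacet
 facet normal -0.040 0.818 -0.574
  outer loop
   vertex 1.1 4.7 2.8
   vertex 4.0 3.3 0.6
   vertex 0.3 4.1 2.0
  endloop
 endfacet
 facet normal -0.566 0.823 -0.051
  outer loop
   vertex 1.1 4.7 2.8
   vertex 0.3 4.1 2.0
   vertex 0.5 4.4 4.6
  endloop
 endfacet
 facet normal 1.000 0.000 0.000
  outer loop
   vertex 4.0 3.6 3.9
   vertex 4.0 1.6 3.4
   vertex 4.0 3.3 0.6
  endloop
 endfacet
 facet normal 0.381 0.921 -0.084
  outer loop
   vertex 4.0 3.6 3.9
   vertex 4.0 3.3 0.6
   vertex 1.1 4.7 2.8
  endloop
 endfacet
 facet normal 0.262 0.934 0.243
  outer loop
   vertex 4.0 3.6 3.9
   vertex 1.1 4.7 2.8
   vertex 0.5 4.4 4.6
  endloop
 endfacet
 facet normal -0.727 -0.687 0.006
  outer loop
   vertex 1.2 1.9 4.1
   vertex 0.6 2.5 0.1
   vertex 2.4 0.6 0.5
  endloop
 endfacet
 facet normal -0.017 -0.942 0.334
  outer loop
   vertex 1.2 1.9 4.1
   vertex 2.4 0.6 0.5
   vertex 4.0 1.6 3.4
  endloop
 endfacet
 facet normal -0.952 -0.288 0.106
  outer loop
   vertex 1.2 1.9 4.1
   vertex 0.5 4.4 4.6
   vertex 0.3 4.1 2.0
  endloop
 endfacet
 facet normal -0.950 -0.295 0.098
  outer loop
   vertex 1.2 1.9 4.1
   vertex 0.3 4.1 2.0
   vertex 0.6 2.5 0.1
  endloop
 endfacet
 facet normal 0.161 -0.150 0.976
  outer loop
   vertex 1.2 1.9 4.1
   vertex 4.0 3.6 3.9
   vertex 0.5 4.4 4.6
  endloop
 endfacet
 facet normal 0.212 -0.237 0.948
  outer loop
   vertex 1.2 1.9 4.1
   vertex 4.0 1.6 3.4
   vertex 4.0 3.6 3.9
  endloop
 endfacet
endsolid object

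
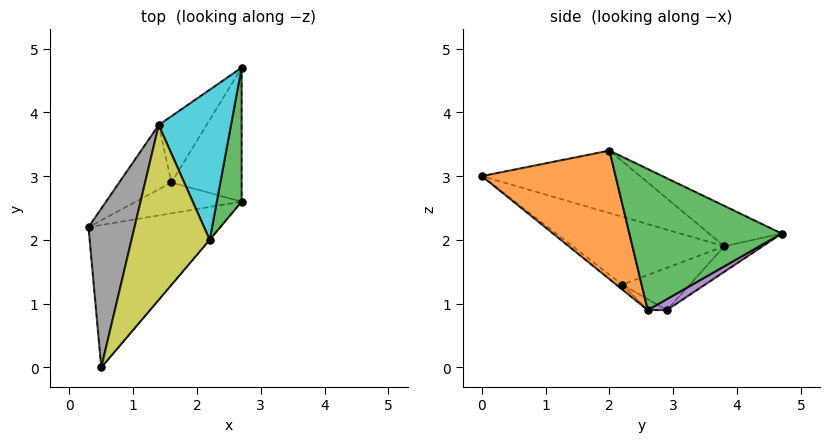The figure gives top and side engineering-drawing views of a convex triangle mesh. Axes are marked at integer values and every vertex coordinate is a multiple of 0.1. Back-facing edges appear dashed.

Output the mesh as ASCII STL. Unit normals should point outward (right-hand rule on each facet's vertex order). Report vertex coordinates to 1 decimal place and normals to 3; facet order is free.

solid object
 facet normal -0.029 -0.613 -0.790
  outer loop
   vertex 0.5 0.0 3.0
   vertex 0.3 2.2 1.3
   vertex 2.7 2.6 0.9
  endloop
 endfacet
 facet normal 0.762 -0.647 -0.003
  outer loop
   vertex 2.2 2.0 3.4
   vertex 0.5 0.0 3.0
   vertex 2.7 2.6 0.9
  endloop
 endfacet
 facet normal 0.980 -0.099 0.172
  outer loop
   vertex 2.2 2.0 3.4
   vertex 2.7 2.6 0.9
   vertex 2.7 4.7 2.1
  endloop
 endfacet
 facet normal -0.096 -0.353 -0.931
  outer loop
   vertex 1.6 2.9 0.9
   vertex 2.7 2.6 0.9
   vertex 0.3 2.2 1.3
  endloop
 endfacet
 facet normal 0.134 0.492 -0.860
  outer loop
   vertex 1.6 2.9 0.9
   vertex 2.7 4.7 2.1
   vertex 2.7 2.6 0.9
  endloop
 endfacet
 facet normal -0.510 0.586 -0.630
  outer loop
   vertex 1.4 3.8 1.9
   vertex 1.6 2.9 0.9
   vertex 0.3 2.2 1.3
  endloop
 endfacet
 facet normal -0.354 0.659 -0.664
  outer loop
   vertex 1.4 3.8 1.9
   vertex 2.7 4.7 2.1
   vertex 1.6 2.9 0.9
  endloop
 endfacet
 facet normal -0.779 0.337 0.528
  outer loop
   vertex 1.4 3.8 1.9
   vertex 0.3 2.2 1.3
   vertex 0.5 0.0 3.0
  endloop
 endfacet
 facet normal -0.584 0.350 0.732
  outer loop
   vertex 1.4 3.8 1.9
   vertex 0.5 0.0 3.0
   vertex 2.2 2.0 3.4
  endloop
 endfacet
 facet normal -0.434 0.455 0.777
  outer loop
   vertex 1.4 3.8 1.9
   vertex 2.2 2.0 3.4
   vertex 2.7 4.7 2.1
  endloop
 endfacet
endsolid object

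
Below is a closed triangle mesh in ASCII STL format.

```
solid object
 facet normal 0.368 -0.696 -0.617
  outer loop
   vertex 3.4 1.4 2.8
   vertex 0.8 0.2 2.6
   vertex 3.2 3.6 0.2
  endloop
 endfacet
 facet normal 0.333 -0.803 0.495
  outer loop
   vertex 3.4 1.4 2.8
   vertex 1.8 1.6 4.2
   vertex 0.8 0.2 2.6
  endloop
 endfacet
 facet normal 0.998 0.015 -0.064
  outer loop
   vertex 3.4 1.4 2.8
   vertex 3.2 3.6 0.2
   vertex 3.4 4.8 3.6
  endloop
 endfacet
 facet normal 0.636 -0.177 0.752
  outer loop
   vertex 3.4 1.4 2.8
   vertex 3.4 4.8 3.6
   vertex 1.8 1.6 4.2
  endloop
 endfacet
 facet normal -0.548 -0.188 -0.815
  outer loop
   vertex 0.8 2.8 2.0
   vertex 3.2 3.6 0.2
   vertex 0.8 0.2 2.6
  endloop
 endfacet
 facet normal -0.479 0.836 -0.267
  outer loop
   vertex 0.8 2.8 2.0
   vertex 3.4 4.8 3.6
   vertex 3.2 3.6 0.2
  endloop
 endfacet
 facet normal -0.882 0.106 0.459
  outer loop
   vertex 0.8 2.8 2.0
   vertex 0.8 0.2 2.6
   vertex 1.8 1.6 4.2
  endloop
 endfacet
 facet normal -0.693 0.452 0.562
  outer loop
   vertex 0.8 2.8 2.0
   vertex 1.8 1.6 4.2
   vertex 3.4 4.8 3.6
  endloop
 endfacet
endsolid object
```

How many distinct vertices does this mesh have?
6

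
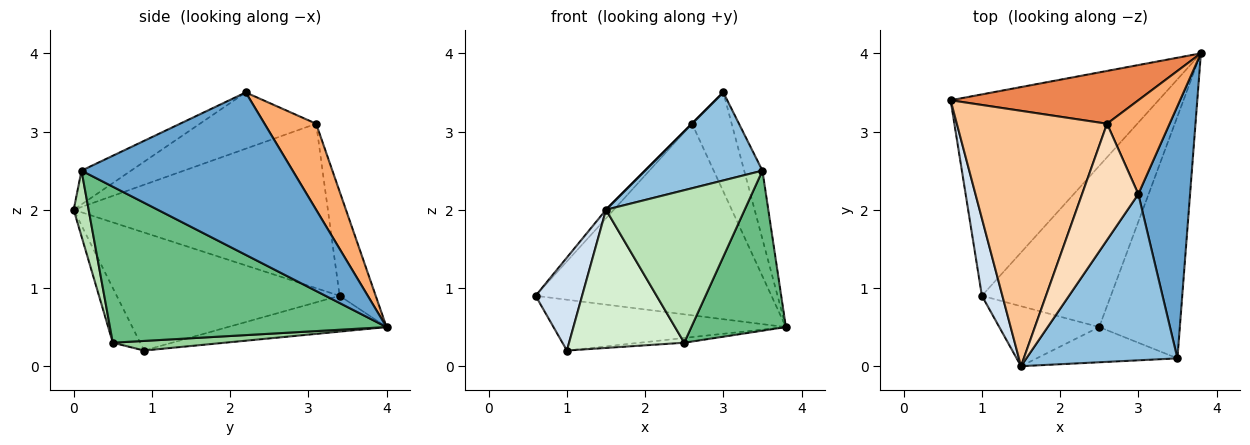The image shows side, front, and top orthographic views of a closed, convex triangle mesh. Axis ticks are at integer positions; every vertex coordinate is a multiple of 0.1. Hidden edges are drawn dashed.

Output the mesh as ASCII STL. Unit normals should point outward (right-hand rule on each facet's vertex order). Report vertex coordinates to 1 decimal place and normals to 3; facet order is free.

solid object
 facet normal 0.950 0.082 0.302
  outer loop
   vertex 3.5 0.1 2.5
   vertex 3.8 4.0 0.5
   vertex 3.0 2.2 3.5
  endloop
 endfacet
 facet normal -0.194 -0.459 0.867
  outer loop
   vertex 3.5 0.1 2.5
   vertex 3.0 2.2 3.5
   vertex 1.5 0.0 2.0
  endloop
 endfacet
 facet normal -0.165 0.241 -0.956
  outer loop
   vertex 1.0 0.9 0.2
   vertex 0.6 3.4 0.9
   vertex 3.8 4.0 0.5
  endloop
 endfacet
 facet normal -0.965 -0.201 0.167
  outer loop
   vertex 1.0 0.9 0.2
   vertex 1.5 0.0 2.0
   vertex 0.6 3.4 0.9
  endloop
 endfacet
 facet normal -0.146 0.954 0.263
  outer loop
   vertex 2.6 3.1 3.1
   vertex 3.8 4.0 0.5
   vertex 0.6 3.4 0.9
  endloop
 endfacet
 facet normal 0.687 0.527 0.500
  outer loop
   vertex 2.6 3.1 3.1
   vertex 3.0 2.2 3.5
   vertex 3.8 4.0 0.5
  endloop
 endfacet
 facet normal -0.738 0.023 0.674
  outer loop
   vertex 2.6 3.1 3.1
   vertex 0.6 3.4 0.9
   vertex 1.5 0.0 2.0
  endloop
 endfacet
 facet normal -0.707 0.000 0.707
  outer loop
   vertex 2.6 3.1 3.1
   vertex 1.5 0.0 2.0
   vertex 3.0 2.2 3.5
  endloop
 endfacet
 facet normal 0.850 -0.291 -0.439
  outer loop
   vertex 2.5 0.5 0.3
   vertex 3.8 4.0 0.5
   vertex 3.5 0.1 2.5
  endloop
 endfacet
 facet normal 0.074 0.029 -0.997
  outer loop
   vertex 2.5 0.5 0.3
   vertex 1.0 0.9 0.2
   vertex 3.8 4.0 0.5
  endloop
 endfacet
 facet normal 0.104 -0.969 -0.224
  outer loop
   vertex 2.5 0.5 0.3
   vertex 3.5 0.1 2.5
   vertex 1.5 0.0 2.0
  endloop
 endfacet
 facet normal -0.213 -0.896 -0.389
  outer loop
   vertex 2.5 0.5 0.3
   vertex 1.5 0.0 2.0
   vertex 1.0 0.9 0.2
  endloop
 endfacet
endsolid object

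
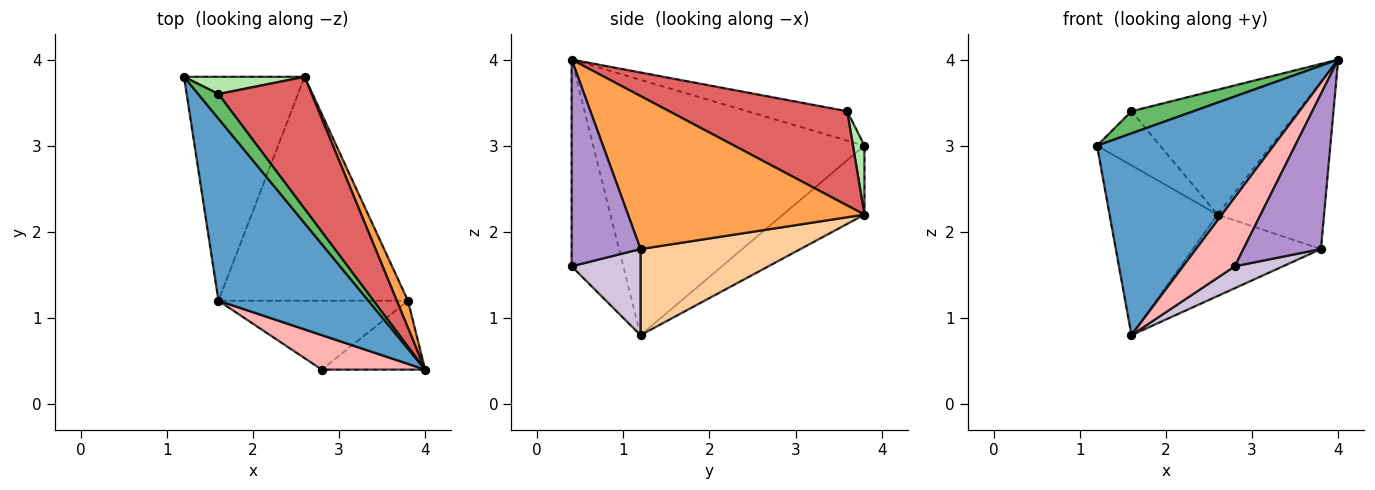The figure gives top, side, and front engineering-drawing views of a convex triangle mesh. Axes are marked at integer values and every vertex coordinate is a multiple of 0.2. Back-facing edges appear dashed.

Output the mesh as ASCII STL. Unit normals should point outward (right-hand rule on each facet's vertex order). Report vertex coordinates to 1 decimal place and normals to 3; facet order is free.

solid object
 facet normal -0.752 -0.489 0.442
  outer loop
   vertex 1.6 1.2 0.8
   vertex 4.0 0.4 4.0
   vertex 1.2 3.8 3.0
  endloop
 endfacet
 facet normal -0.414 0.550 -0.725
  outer loop
   vertex 2.6 3.8 2.2
   vertex 1.6 1.2 0.8
   vertex 1.2 3.8 3.0
  endloop
 endfacet
 facet normal 0.910 0.410 0.066
  outer loop
   vertex 3.8 1.2 1.8
   vertex 2.6 3.8 2.2
   vertex 4.0 0.4 4.0
  endloop
 endfacet
 facet normal 0.393 0.314 -0.864
  outer loop
   vertex 3.8 1.2 1.8
   vertex 1.6 1.2 0.8
   vertex 2.6 3.8 2.2
  endloop
 endfacet
 facet normal -0.733 -0.455 0.506
  outer loop
   vertex 1.6 3.6 3.4
   vertex 1.2 3.8 3.0
   vertex 4.0 0.4 4.0
  endloop
 endfacet
 facet normal 0.171 0.939 0.299
  outer loop
   vertex 1.6 3.6 3.4
   vertex 2.6 3.8 2.2
   vertex 1.2 3.8 3.0
  endloop
 endfacet
 facet normal 0.592 0.554 0.586
  outer loop
   vertex 1.6 3.6 3.4
   vertex 4.0 0.4 4.0
   vertex 2.6 3.8 2.2
  endloop
 endfacet
 facet normal -0.667 -0.667 0.333
  outer loop
   vertex 2.8 0.4 1.6
   vertex 4.0 0.4 4.0
   vertex 1.6 1.2 0.8
  endloop
 endfacet
 facet normal 0.630 -0.709 -0.315
  outer loop
   vertex 2.8 0.4 1.6
   vertex 3.8 1.2 1.8
   vertex 4.0 0.4 4.0
  endloop
 endfacet
 facet normal 0.397 -0.278 -0.874
  outer loop
   vertex 2.8 0.4 1.6
   vertex 1.6 1.2 0.8
   vertex 3.8 1.2 1.8
  endloop
 endfacet
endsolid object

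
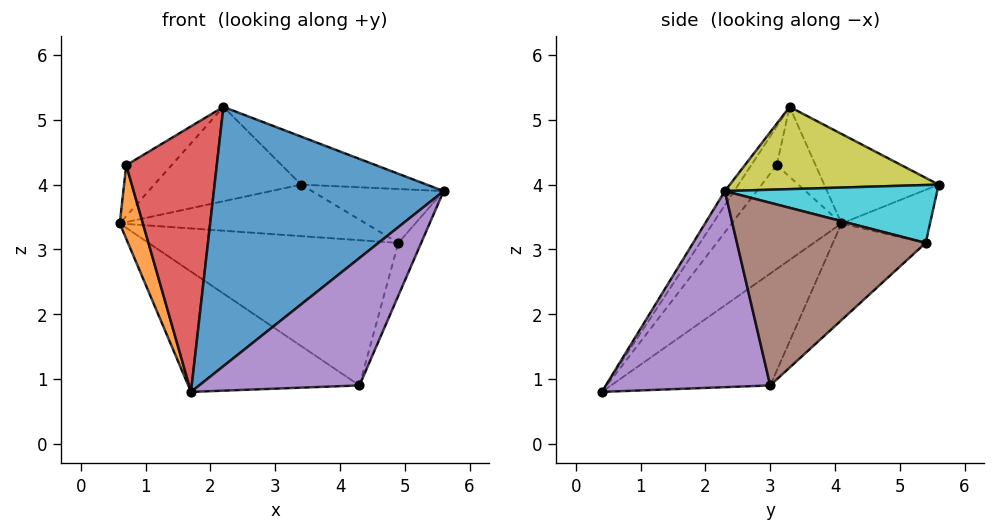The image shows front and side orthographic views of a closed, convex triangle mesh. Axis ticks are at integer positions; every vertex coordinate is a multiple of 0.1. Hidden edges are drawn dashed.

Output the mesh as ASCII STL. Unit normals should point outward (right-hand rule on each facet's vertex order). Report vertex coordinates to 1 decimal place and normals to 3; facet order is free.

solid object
 facet normal -0.034 -0.833 0.553
  outer loop
   vertex 2.2 3.3 5.2
   vertex 1.7 0.4 0.8
   vertex 5.6 2.3 3.9
  endloop
 endfacet
 facet normal -0.971 -0.205 -0.120
  outer loop
   vertex 0.7 3.1 4.3
   vertex 0.6 4.1 3.4
   vertex 1.7 0.4 0.8
  endloop
 endfacet
 facet normal -0.480 0.560 0.675
  outer loop
   vertex 0.7 3.1 4.3
   vertex 2.2 3.3 5.2
   vertex 0.6 4.1 3.4
  endloop
 endfacet
 facet normal -0.225 -0.801 0.554
  outer loop
   vertex 0.7 3.1 4.3
   vertex 1.7 0.4 0.8
   vertex 2.2 3.3 5.2
  endloop
 endfacet
 facet normal 0.647 -0.631 -0.428
  outer loop
   vertex 4.3 3.0 0.9
   vertex 5.6 2.3 3.9
   vertex 1.7 0.4 0.8
  endloop
 endfacet
 facet normal 0.921 0.112 -0.373
  outer loop
   vertex 4.3 3.0 0.9
   vertex 4.9 5.4 3.1
   vertex 5.6 2.3 3.9
  endloop
 endfacet
 facet normal -0.409 0.440 -0.799
  outer loop
   vertex 4.3 3.0 0.9
   vertex 1.7 0.4 0.8
   vertex 0.6 4.1 3.4
  endloop
 endfacet
 facet normal -0.255 0.687 -0.680
  outer loop
   vertex 4.3 3.0 0.9
   vertex 0.6 4.1 3.4
   vertex 4.9 5.4 3.1
  endloop
 endfacet
 facet normal 0.408 0.246 0.879
  outer loop
   vertex 3.4 5.6 4.0
   vertex 2.2 3.3 5.2
   vertex 5.6 2.3 3.9
  endloop
 endfacet
 facet normal 0.518 0.322 0.792
  outer loop
   vertex 3.4 5.6 4.0
   vertex 5.6 2.3 3.9
   vertex 4.9 5.4 3.1
  endloop
 endfacet
 facet normal -0.458 0.587 0.668
  outer loop
   vertex 3.4 5.6 4.0
   vertex 0.6 4.1 3.4
   vertex 2.2 3.3 5.2
  endloop
 endfacet
 facet normal -0.268 0.744 -0.612
  outer loop
   vertex 3.4 5.6 4.0
   vertex 4.9 5.4 3.1
   vertex 0.6 4.1 3.4
  endloop
 endfacet
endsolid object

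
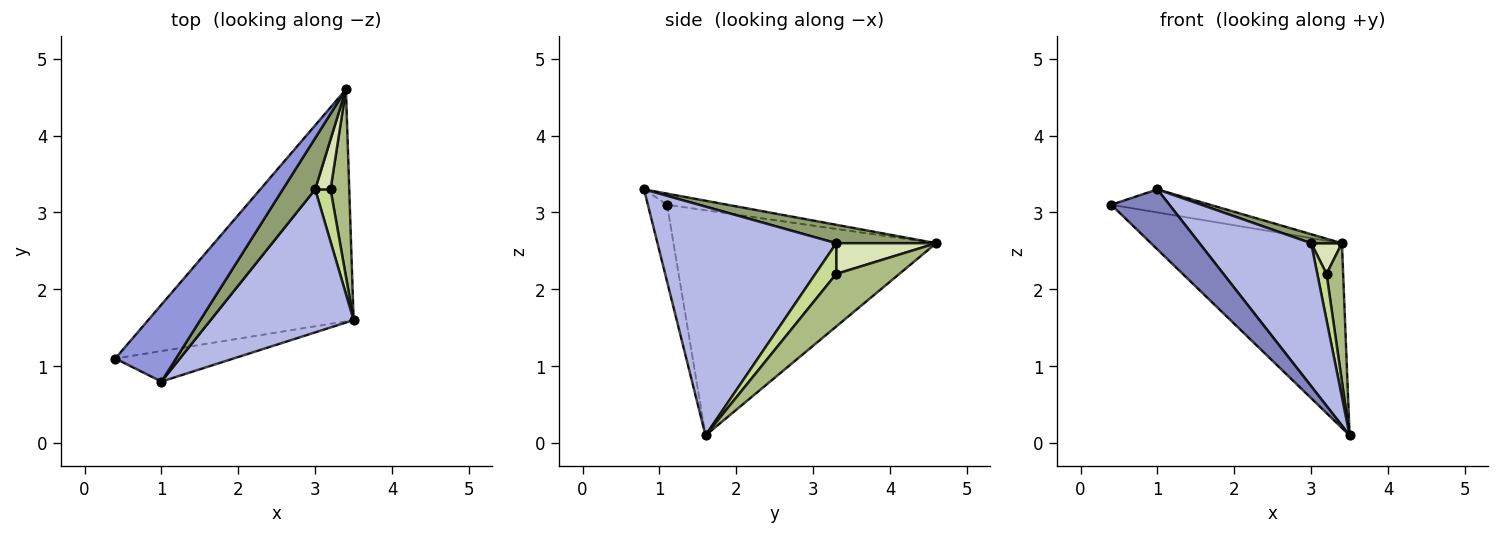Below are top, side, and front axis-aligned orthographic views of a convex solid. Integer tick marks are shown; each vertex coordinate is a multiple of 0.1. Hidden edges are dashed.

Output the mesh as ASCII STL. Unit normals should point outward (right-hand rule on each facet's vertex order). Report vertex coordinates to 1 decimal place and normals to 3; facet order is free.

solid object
 facet normal -0.651 0.473 -0.594
  outer loop
   vertex 3.4 4.6 2.6
   vertex 3.5 1.6 0.1
   vertex 0.4 1.1 3.1
  endloop
 endfacet
 facet normal -0.283 -0.855 -0.435
  outer loop
   vertex 1.0 0.8 3.3
   vertex 0.4 1.1 3.1
   vertex 3.5 1.6 0.1
  endloop
 endfacet
 facet normal -0.173 0.283 0.943
  outer loop
   vertex 1.0 0.8 3.3
   vertex 3.4 4.6 2.6
   vertex 0.4 1.1 3.1
  endloop
 endfacet
 facet normal 0.749 -0.468 0.468
  outer loop
   vertex 3.0 3.3 2.6
   vertex 1.0 0.8 3.3
   vertex 3.5 1.6 0.1
  endloop
 endfacet
 facet normal 0.489 -0.150 0.859
  outer loop
   vertex 3.0 3.3 2.6
   vertex 3.4 4.6 2.6
   vertex 1.0 0.8 3.3
  endloop
 endfacet
 facet normal 0.914 -0.241 0.326
  outer loop
   vertex 3.2 3.3 2.2
   vertex 3.5 1.6 0.1
   vertex 3.4 4.6 2.6
  endloop
 endfacet
 facet normal 0.832 -0.367 0.416
  outer loop
   vertex 3.2 3.3 2.2
   vertex 3.0 3.3 2.6
   vertex 3.5 1.6 0.1
  endloop
 endfacet
 facet normal 0.862 -0.265 0.431
  outer loop
   vertex 3.2 3.3 2.2
   vertex 3.4 4.6 2.6
   vertex 3.0 3.3 2.6
  endloop
 endfacet
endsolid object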